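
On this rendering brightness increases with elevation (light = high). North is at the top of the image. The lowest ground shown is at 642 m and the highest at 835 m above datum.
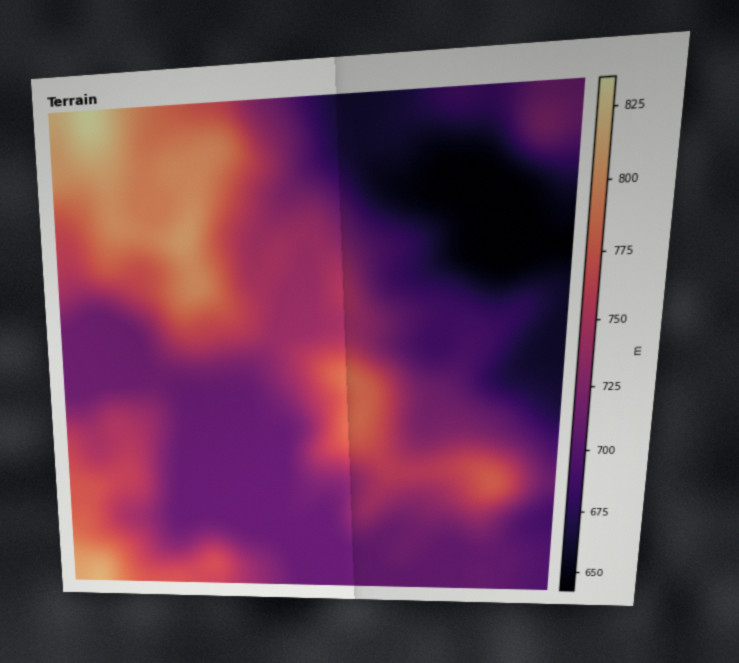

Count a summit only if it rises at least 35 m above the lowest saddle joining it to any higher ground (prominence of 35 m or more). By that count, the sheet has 2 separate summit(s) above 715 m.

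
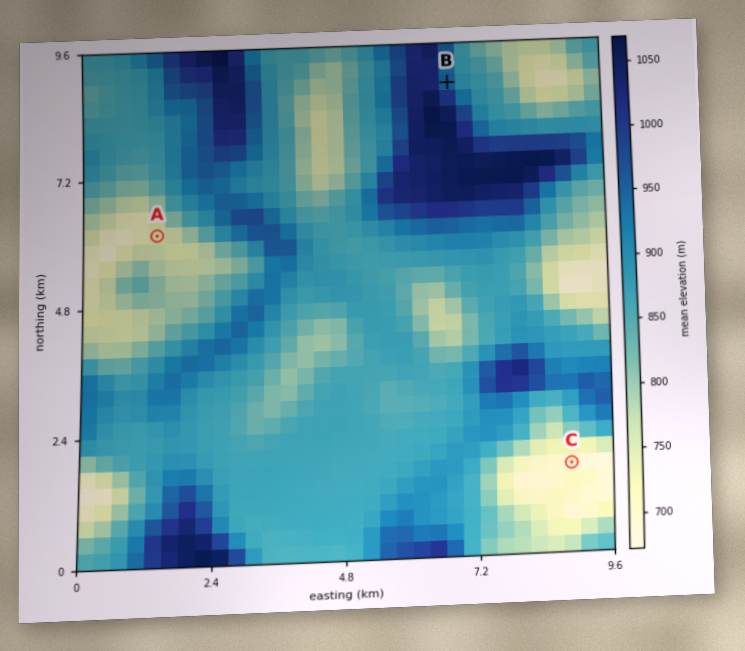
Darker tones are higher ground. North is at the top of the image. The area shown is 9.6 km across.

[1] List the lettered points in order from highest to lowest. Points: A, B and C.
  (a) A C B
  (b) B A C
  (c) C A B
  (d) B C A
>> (b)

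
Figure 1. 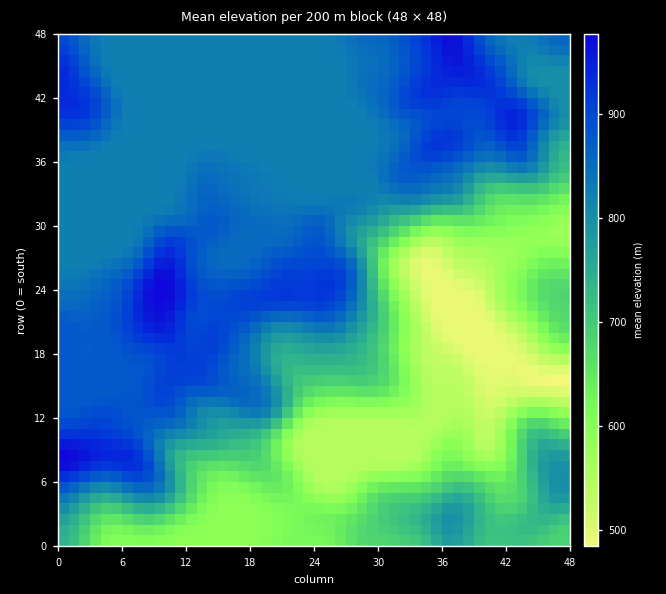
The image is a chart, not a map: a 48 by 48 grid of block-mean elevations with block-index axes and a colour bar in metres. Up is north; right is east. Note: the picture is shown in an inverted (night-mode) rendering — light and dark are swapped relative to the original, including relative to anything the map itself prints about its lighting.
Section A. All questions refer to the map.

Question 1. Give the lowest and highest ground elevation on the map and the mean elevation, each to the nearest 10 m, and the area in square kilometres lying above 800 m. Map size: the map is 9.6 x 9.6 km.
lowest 480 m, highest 980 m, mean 760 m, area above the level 52.3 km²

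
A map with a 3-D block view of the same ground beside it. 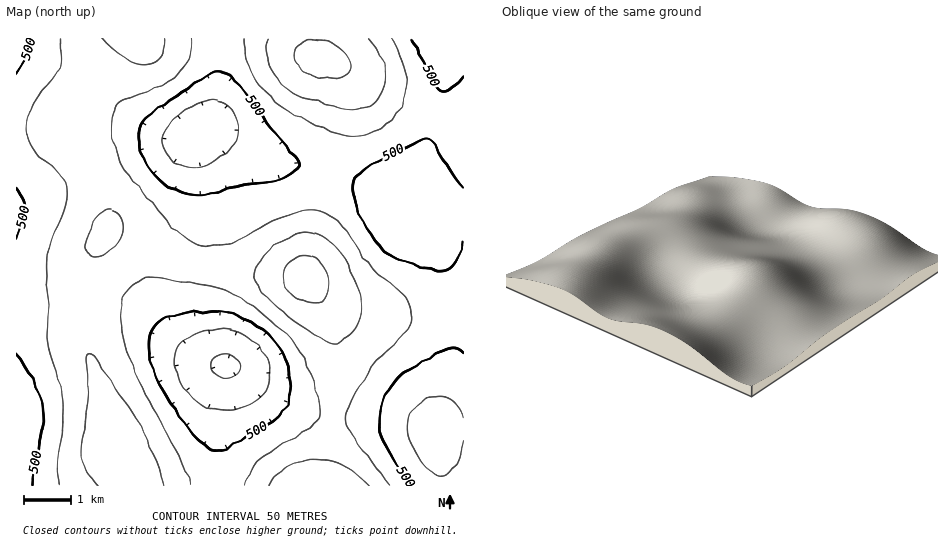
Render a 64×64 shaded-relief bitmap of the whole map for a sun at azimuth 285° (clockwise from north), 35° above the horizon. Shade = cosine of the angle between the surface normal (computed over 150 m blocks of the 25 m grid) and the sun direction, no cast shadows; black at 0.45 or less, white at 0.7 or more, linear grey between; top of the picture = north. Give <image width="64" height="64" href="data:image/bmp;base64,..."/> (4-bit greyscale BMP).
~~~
<image width="64" height="64" href="data:image/bmp;base64,Qk12CAAAAAAAAHYAAAAoAAAAQAAAAEAAAAABAAQAAAAAAAAIAAATCwAAEwsAABAAAAAAAAAAAAAAABEREQAiIiIAMzMzAERERABVVVUAZmZmAHd3dwCIiIgAmZmZAKqqqgC7u7sAzMzMAN3d3QDu7u4A////ALzMy7qqmZmId2VEMzRWeKvMzMy6qYh3ZlVDMzM0VniqzMzMu6qZmIh2ZUQzRFZ4q7zMy7qpiHdmVUMzM0RWearMzMzLuqmYh3ZUQzNEVnmqvMzLuqmYd2ZVQzMzRVeJqszN3My7qpiHZVRDM0VWiZq7u7u6qZiHZlRDMzNFZ4mqzM3dzMuqmHdlRDM0RWeJmru7u7qpmIdmVEMzNEVniarMzd3cy7qYdlVDMzRFZ4iaq7u7uqmYh2ZUQzM0RWeJqszN3d3Muph2VEMzNEVniJqqu7uqqpmHZlRDM0RVZ4mqvM3d3cy6mHZUMzM0RWeImaqru7qqmYdmVEMzRFVniZq7zN3dzLqYdlQzMzRVZ4iZqqu7u6qZh2VUQzNEVWeImrvM3d3Muph2RDMzNFVniJmqq7u7uqmHZVQzM0RVZ4iZq7zN3cy6mGVDMzM0VWd4maqru7u6qYdlRDMzRFVneJmqvMzMy7qXZUMzMzRVZ3iZqru7y7uph2VEMzNEVWd4iaq7zMzLqYdlQzIjNFVneJmqu8zMu6mHZUQzM0RVZniJqrvMzLuph1QzIiM0RWZ4iaq8zMzLqYdlRDMzRFVmd4iaq7zLuph2VDMiIzRFZniJq7zM3Mu6h2VEMzNEVWZ3iJqru7u6mHZUMiIjNEVWd4mrvM3dy7qXZUQzM0RFVmeImqu7u6mHZUMyIiM0RVZniau8zd3LuodlVEM0REVWZ4iaq7u7qYdlQzIiIzNEVWeJqrzN3Muph2VURERERVZneJqru7qph1RDMiIzNERVZ3iavMzMy6mHZlRERERFVWd4mqu7uql2VEMzMzM0RFVmeJq7zMy7qYdmVUREREVVZniaq7u6mHZUMzMzNERERVZ4mqu8y7qYh2ZVVVRERFVmd5qru7qYdlRDMzRERERFVniJq7u7qph2ZVVVVVVEVVZ3mqu7uph2VEM0RERERFVWd4mqu7qph3ZlVVVVVVRVVneaq7u6mHZURERFVVVVVVZ3iaqqqpiHZlVVVVVVVVVWd5qru6qYdlRERVVWZVVVZniJqqqpmHZlVVVVVVVVVVZ3mqu7qph2VERVVmZmZmZmeJmqqqmIdlVEVVVWVVVVZneaq7upmGZURFVmZ3ZmZmd4mqqqqYdlVERFVWZmVVVmd5qru6mHZlVVVWZ3d3d3d4maq7qph2VERERVZmZmZmd4qqu7qZh2VVVWZ3d3d3d4iaq7u6mHZUQzRFVWZmZmd4iqq7upmHZVVVZnd3d3d4iZq7u7qodlQzM0RVZmZnd3iKq7u6qYdlVVVmd3d3d4iJqrvMu6mGVDMzNFVmd3d4iJqru7qph2ZVVWZnd3eIiImqu8y7qYZUMzM0RWZ3eIiJmqu7u6mYdlVVVmd3d3iIiaq7zMuph1QzMzRFZ3eIiJmaq7u7qph2ZVVWZnd3eIiJmrvMy6mHZUMzM0VneIiZmZqru7u6mYdmVVVmZ3d3iImaq7y7updlQzMzRWd4iZmZqqu7u7uph3ZVVVZmd3eIiZqru7u6mGVDMzNFZ4iZmZmqq7u7u6qYdmVVVWZ3d4iImaq7u6qYdlQzNEVniJmZmaqqu7u7uph2ZVVVZnd3iIiJmqq6qph2VDM0RWeImZmZmaqru7u6mHdlVVVmd3iIiIiZqqqqmHZURERFZ4iZmZmZmqu7u7qZh2VVVWZ3eIiIiImZqqmYd2VERFVniJmZmZmZqru7upmHZVVVZneIiIiIiJmZmZiHZVREVWeImZmZmZmaq7uqmHdlVFVmeIiZmIiIiJmZmIdmVURVZ3iJmZmZmZmqqqqYdlVERWZ4iZmZiIiIiZmYh3ZVVVVneImZmZmZmZqqmYh2VURFVniZmZmYiIiIiZiHdmVVVWZ4iJmZmZmZmZmYh2VUREVWeJmqqZmIiIiIiIh3ZVVVZneImZmZmZmZmIh2ZURERFZ4maqqqZiIiIiIiHdmVVVmd4iZmZmZmZiIh2ZUQzM0VniZqqqqmZiIiIiId2ZVVVZneImZmpmZiId2ZVRDMzRFZ4mqqqqpmYiIiIiHdmVVVWZ4iZmaqpmIh3ZVRDMzM0Vniaq7uqqZmIiIiId2ZVVVVneJmqqqqZh3ZlVEMzIzNFZ4mqu7qqmZiIiIh3ZlVEVWZ4maq7qpmHdmVUQzMiM0RXiZq7u6qZmIiIiHdlVEREVniZqru6mYd2ZVRDMyIjNFZ4mqu7qqmYiIiHd2VURERVZ4mqu7qph3ZlVURDMiIzRWeJq7u6qZiIiId3ZVRDM0Vniaq7uqmIdmZVVEQzIiM0Vomqu7uqmYiId3ZlVDMzRFeJqru7qYh3ZmZVVEMiIjNWeJq7u6qZiId3dmVEMyM0Vomqu7upmHd2ZmZVQzIiI0V4mru7qpmId3d2ZUQyIjRWeKq7u6mYh3d3d2VUMiIjRWiau7u6mYh3d2ZlQzIiM0Z4mru7qpiId3d3dlQzIiI1aJq7y7qpiHd3ZlVDMiIjRXiau7uqmIiIiIh3ZUMiIjVnmrzMu6mYh3dmVUMyIiNFeJq7u6qZiIiIiIdlQyIjNWiavMzLqpiHd2ZVQzIiI0Vombu7qpmYiImIh2VDMiNFaJq8zMu6mId3ZlVDMiIjRWiZu7u6qZmZmZiHdlQzM0VomrzMy7qZh3dmVUMyIiNFeJq7u7qqmZmZmIdmVDMzRXibvMzMupmId2ZVQzIiM0Z4mrvLu6qpmZmIh2VEMzRGeJu8zMu6mYh3ZlVDMiM0Vnia"/>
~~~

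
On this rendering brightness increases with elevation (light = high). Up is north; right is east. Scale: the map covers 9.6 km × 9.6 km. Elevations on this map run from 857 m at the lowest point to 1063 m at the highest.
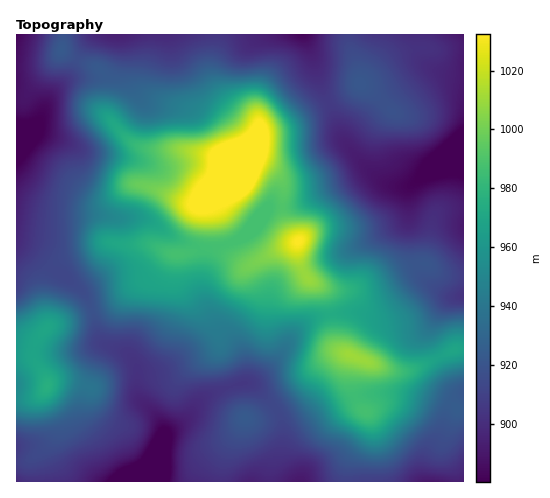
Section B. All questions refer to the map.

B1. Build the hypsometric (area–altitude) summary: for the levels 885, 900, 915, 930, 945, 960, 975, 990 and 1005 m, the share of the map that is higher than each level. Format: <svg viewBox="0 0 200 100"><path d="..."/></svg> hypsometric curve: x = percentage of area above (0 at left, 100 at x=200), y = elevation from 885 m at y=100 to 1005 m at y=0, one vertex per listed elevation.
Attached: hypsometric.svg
<svg viewBox="0 0 200 100"><path d="M193 100l-24-12-47-13-30-13-18-12-17-12-20-13-15-13-10-12"/></svg>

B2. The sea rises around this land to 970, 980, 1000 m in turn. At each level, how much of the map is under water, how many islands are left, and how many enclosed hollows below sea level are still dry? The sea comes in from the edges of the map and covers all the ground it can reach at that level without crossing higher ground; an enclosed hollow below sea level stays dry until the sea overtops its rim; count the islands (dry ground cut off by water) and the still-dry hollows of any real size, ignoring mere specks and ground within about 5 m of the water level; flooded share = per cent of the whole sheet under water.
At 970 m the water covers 78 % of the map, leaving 2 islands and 0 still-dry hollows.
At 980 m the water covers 84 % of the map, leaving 2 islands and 0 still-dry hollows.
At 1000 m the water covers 93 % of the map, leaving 3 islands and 0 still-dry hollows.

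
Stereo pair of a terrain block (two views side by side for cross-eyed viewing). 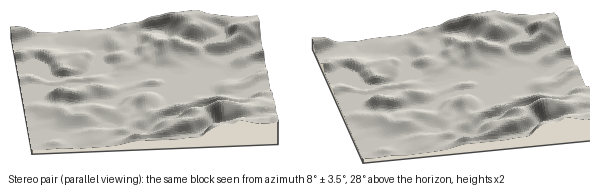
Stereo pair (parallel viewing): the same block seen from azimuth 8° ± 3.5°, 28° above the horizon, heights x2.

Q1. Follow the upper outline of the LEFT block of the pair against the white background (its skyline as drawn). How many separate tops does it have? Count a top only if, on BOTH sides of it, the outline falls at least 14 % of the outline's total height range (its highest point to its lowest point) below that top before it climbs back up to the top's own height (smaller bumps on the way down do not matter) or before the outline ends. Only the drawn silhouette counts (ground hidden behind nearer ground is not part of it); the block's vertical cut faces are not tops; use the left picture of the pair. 1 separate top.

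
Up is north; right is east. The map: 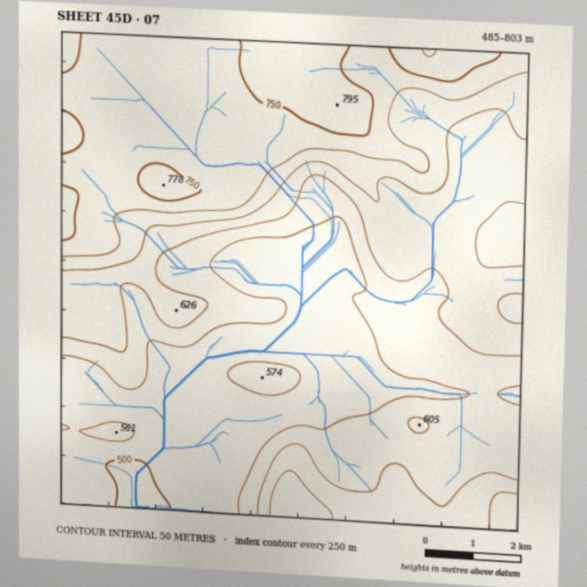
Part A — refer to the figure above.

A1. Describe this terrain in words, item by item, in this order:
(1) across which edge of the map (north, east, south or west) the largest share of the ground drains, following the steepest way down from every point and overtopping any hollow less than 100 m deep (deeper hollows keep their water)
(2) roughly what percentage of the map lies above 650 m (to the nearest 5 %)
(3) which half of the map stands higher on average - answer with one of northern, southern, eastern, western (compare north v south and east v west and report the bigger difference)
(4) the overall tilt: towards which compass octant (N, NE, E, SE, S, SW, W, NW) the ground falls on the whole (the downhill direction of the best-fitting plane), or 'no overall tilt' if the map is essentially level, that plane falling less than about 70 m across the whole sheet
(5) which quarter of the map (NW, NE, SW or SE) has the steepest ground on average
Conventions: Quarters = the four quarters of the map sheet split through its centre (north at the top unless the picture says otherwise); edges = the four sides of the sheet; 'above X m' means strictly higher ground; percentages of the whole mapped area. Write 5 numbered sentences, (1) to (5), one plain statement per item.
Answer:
(1) Drainage is mainly to the south: more ground falls towards that edge than towards any other.
(2) Roughly 35 % of the ground is higher than 650 m.
(3) The northern half stands higher on average than the southern half.
(4) On the whole the ground falls towards the south.
(5) Slopes are steepest in the north-east quarter.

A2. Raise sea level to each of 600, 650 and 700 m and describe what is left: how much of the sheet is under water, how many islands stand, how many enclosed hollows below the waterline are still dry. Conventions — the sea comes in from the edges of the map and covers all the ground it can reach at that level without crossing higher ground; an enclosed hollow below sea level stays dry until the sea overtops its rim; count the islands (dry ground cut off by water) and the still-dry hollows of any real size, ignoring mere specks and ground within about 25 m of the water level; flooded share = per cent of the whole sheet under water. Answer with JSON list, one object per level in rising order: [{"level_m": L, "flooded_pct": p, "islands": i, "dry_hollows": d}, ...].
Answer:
[{"level_m": 600, "flooded_pct": 46, "islands": 0, "dry_hollows": 0}, {"level_m": 650, "flooded_pct": 66, "islands": 0, "dry_hollows": 0}, {"level_m": 700, "flooded_pct": 74, "islands": 0, "dry_hollows": 0}]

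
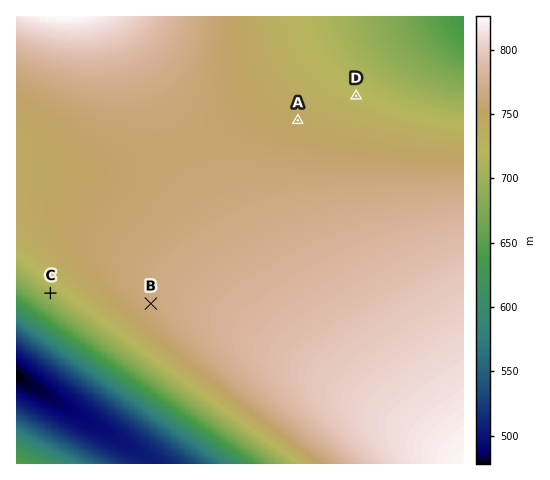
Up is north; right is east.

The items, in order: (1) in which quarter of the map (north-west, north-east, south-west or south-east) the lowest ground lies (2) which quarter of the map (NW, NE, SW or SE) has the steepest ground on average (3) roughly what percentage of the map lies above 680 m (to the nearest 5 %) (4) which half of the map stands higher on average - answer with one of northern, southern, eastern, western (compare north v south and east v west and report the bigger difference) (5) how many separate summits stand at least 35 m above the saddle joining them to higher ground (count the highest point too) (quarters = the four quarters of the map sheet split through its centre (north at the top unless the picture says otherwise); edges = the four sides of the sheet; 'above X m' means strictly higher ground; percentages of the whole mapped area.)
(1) Look to the south-west quarter for the lowest ground.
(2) Slopes are steepest in the south-west quarter.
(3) Ground above 680 m makes up about 85 % of the sheet.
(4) The eastern half stands higher on average than the western half.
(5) Counting only tops that stand 35 m proud, the map has 3 summits.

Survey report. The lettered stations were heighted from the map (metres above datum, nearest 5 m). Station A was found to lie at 745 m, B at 765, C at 705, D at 725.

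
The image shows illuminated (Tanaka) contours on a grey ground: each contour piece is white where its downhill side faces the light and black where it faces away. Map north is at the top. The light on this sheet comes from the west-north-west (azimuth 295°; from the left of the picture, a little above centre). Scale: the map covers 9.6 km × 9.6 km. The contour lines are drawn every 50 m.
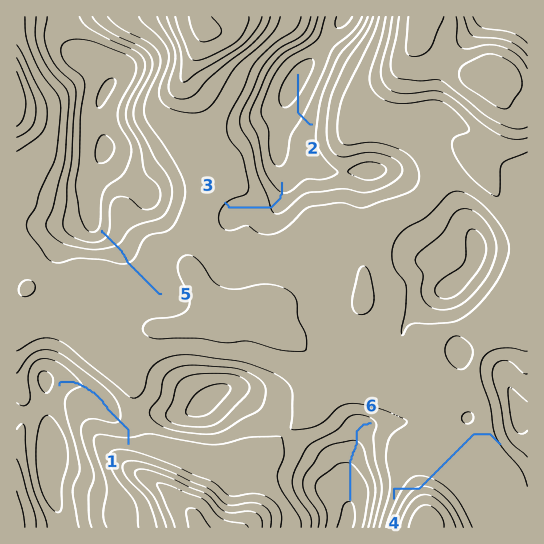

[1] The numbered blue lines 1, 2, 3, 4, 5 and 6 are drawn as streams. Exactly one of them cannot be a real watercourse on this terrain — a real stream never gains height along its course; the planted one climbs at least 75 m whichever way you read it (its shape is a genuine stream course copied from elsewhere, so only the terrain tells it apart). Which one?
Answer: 4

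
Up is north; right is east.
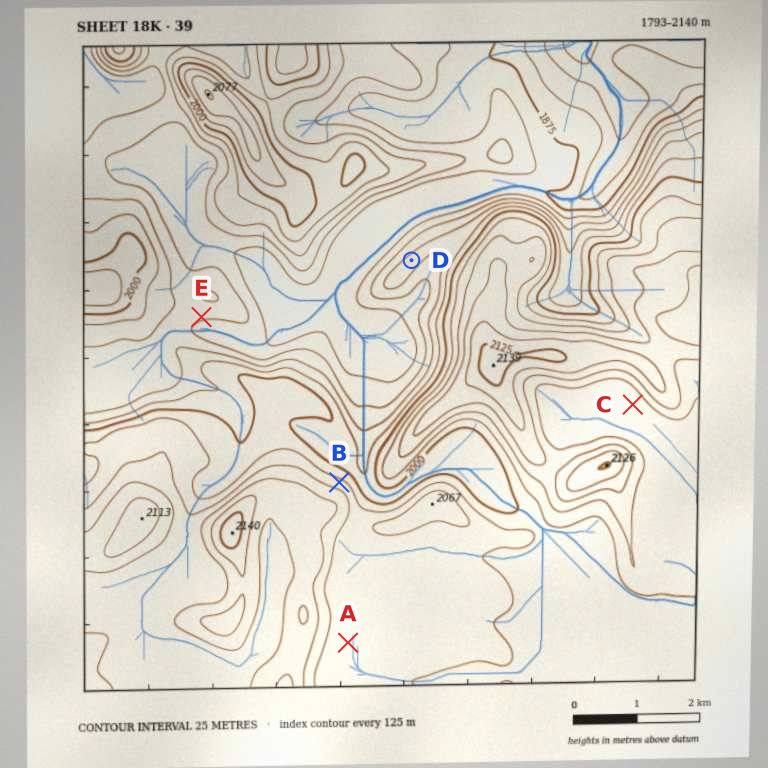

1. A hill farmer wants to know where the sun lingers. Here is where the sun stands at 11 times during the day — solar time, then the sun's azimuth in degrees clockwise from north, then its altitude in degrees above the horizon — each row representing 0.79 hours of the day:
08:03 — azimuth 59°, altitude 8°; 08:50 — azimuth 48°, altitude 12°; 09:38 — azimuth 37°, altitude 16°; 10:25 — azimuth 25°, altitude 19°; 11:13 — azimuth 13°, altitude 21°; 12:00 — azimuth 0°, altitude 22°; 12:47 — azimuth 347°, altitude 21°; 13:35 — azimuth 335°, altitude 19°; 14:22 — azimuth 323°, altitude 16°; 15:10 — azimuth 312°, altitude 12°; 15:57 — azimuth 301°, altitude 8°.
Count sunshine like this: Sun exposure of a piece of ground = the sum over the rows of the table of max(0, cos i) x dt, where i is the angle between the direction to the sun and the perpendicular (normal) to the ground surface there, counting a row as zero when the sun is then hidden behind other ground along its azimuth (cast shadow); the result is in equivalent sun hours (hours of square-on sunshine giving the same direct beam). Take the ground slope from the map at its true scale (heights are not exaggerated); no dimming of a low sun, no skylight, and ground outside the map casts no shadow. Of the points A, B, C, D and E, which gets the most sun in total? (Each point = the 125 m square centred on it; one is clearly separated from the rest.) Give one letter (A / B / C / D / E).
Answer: B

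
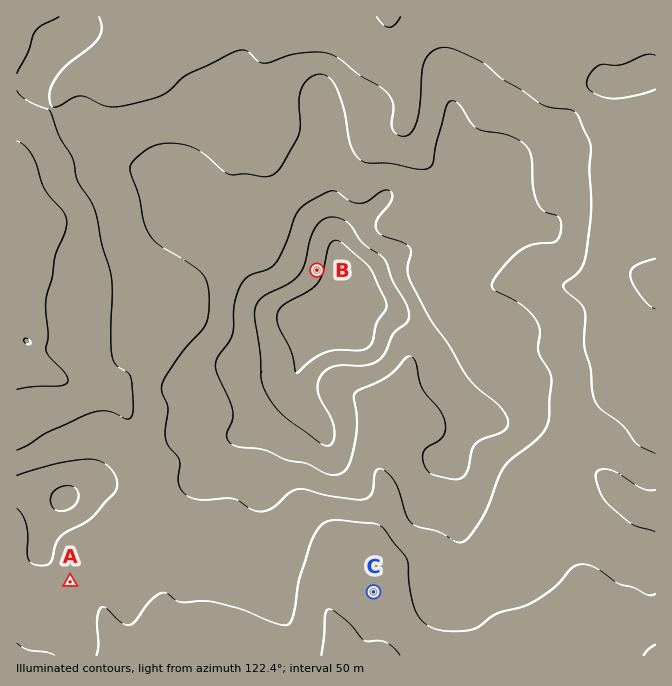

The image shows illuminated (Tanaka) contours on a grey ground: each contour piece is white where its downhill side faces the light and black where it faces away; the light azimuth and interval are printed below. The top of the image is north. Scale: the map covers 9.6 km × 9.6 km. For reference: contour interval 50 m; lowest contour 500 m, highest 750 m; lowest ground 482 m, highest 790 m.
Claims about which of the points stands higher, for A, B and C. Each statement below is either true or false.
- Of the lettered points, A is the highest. false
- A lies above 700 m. false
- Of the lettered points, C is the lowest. true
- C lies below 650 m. true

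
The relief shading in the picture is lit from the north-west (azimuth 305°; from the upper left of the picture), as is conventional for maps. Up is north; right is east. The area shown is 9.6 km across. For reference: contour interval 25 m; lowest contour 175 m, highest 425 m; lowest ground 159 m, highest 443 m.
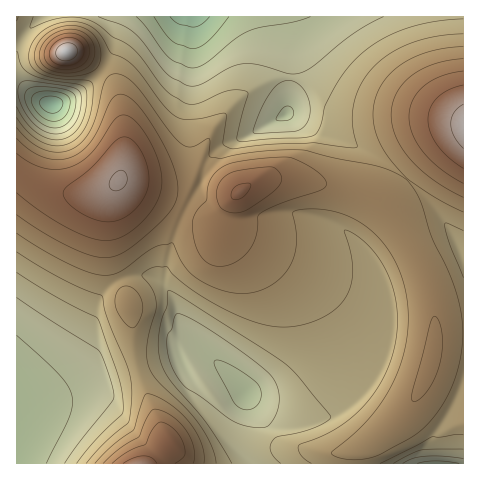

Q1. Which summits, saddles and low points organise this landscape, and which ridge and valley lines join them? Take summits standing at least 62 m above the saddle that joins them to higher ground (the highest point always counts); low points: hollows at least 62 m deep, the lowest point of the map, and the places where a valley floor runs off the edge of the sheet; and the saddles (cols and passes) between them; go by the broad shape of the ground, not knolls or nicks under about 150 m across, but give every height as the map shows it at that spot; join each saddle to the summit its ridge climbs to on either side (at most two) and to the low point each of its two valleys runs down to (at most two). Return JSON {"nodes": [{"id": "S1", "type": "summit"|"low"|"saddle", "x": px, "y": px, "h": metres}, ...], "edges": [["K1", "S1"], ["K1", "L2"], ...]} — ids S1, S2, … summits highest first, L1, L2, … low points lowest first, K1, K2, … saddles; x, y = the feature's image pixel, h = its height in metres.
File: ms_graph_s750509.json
{"nodes": [
{"id": "S1", "type": "summit", "x": 67, "y": 52, "h": 443},
{"id": "S2", "type": "summit", "x": 463, "y": 126, "h": 436},
{"id": "S3", "type": "summit", "x": 119, "y": 181, "h": 427},
{"id": "S4", "type": "summit", "x": 140, "y": 463, "h": 416},
{"id": "L1", "type": "low", "x": 52, "y": 104, "h": 159},
{"id": "L2", "type": "low", "x": 193, "y": 17, "h": 164},
{"id": "L3", "type": "low", "x": 17, "y": 462, "h": 202},
{"id": "L4", "type": "low", "x": 437, "y": 463, "h": 210},
{"id": "L5", "type": "low", "x": 245, "y": 393, "h": 214},
{"id": "K1", "type": "saddle", "x": 406, "y": 178, "h": 325},
{"id": "K2", "type": "saddle", "x": 103, "y": 71, "h": 317},
{"id": "K3", "type": "saddle", "x": 351, "y": 463, "h": 317},
{"id": "K4", "type": "saddle", "x": 137, "y": 368, "h": 310}],
"edges": [["K1", "S2"], ["K1", "S3"], ["K1", "L2"], ["K2", "S1"], ["K2", "S3"], ["K2", "L1"], ["K2", "L2"], ["K3", "S3"], ["K3", "L5"], ["K3", "L4"], ["K4", "S4"], ["K4", "L3"], ["K4", "L5"]]}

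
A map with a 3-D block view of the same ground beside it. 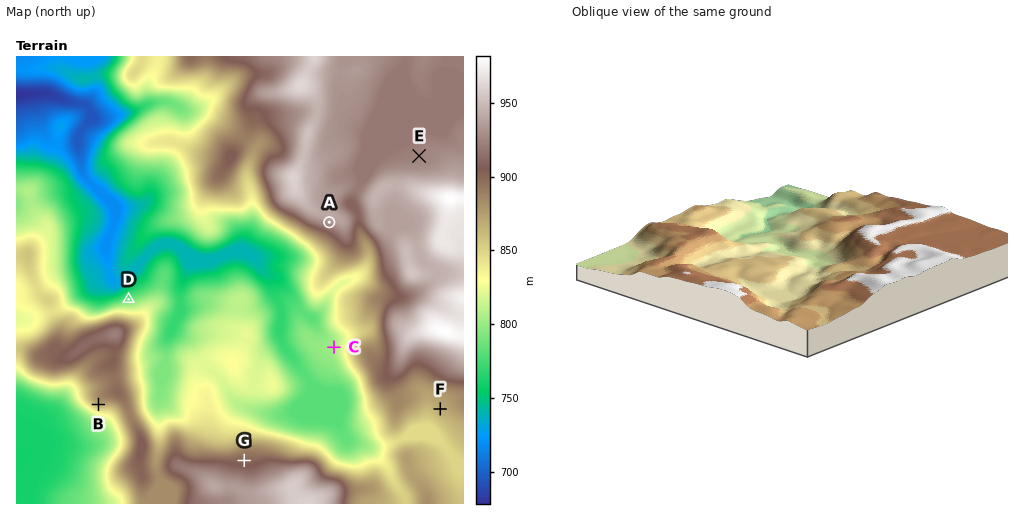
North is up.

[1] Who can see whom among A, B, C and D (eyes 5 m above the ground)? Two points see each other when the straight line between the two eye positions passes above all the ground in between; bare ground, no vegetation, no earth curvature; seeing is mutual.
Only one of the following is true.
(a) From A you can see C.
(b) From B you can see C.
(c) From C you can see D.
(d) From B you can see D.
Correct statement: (a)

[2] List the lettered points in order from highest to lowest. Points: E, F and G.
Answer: E G F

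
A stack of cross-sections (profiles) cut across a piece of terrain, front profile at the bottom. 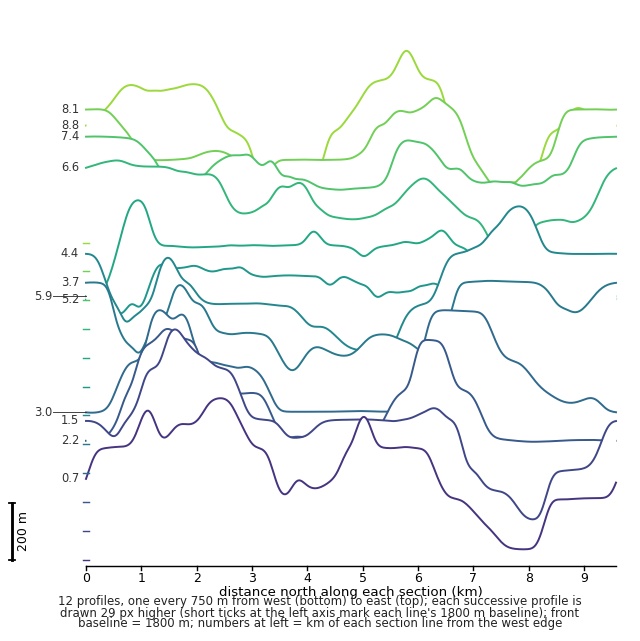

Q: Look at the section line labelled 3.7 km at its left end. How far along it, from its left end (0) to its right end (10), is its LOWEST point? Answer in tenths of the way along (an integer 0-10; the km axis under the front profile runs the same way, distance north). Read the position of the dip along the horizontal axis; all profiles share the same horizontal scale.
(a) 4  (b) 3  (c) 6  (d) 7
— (a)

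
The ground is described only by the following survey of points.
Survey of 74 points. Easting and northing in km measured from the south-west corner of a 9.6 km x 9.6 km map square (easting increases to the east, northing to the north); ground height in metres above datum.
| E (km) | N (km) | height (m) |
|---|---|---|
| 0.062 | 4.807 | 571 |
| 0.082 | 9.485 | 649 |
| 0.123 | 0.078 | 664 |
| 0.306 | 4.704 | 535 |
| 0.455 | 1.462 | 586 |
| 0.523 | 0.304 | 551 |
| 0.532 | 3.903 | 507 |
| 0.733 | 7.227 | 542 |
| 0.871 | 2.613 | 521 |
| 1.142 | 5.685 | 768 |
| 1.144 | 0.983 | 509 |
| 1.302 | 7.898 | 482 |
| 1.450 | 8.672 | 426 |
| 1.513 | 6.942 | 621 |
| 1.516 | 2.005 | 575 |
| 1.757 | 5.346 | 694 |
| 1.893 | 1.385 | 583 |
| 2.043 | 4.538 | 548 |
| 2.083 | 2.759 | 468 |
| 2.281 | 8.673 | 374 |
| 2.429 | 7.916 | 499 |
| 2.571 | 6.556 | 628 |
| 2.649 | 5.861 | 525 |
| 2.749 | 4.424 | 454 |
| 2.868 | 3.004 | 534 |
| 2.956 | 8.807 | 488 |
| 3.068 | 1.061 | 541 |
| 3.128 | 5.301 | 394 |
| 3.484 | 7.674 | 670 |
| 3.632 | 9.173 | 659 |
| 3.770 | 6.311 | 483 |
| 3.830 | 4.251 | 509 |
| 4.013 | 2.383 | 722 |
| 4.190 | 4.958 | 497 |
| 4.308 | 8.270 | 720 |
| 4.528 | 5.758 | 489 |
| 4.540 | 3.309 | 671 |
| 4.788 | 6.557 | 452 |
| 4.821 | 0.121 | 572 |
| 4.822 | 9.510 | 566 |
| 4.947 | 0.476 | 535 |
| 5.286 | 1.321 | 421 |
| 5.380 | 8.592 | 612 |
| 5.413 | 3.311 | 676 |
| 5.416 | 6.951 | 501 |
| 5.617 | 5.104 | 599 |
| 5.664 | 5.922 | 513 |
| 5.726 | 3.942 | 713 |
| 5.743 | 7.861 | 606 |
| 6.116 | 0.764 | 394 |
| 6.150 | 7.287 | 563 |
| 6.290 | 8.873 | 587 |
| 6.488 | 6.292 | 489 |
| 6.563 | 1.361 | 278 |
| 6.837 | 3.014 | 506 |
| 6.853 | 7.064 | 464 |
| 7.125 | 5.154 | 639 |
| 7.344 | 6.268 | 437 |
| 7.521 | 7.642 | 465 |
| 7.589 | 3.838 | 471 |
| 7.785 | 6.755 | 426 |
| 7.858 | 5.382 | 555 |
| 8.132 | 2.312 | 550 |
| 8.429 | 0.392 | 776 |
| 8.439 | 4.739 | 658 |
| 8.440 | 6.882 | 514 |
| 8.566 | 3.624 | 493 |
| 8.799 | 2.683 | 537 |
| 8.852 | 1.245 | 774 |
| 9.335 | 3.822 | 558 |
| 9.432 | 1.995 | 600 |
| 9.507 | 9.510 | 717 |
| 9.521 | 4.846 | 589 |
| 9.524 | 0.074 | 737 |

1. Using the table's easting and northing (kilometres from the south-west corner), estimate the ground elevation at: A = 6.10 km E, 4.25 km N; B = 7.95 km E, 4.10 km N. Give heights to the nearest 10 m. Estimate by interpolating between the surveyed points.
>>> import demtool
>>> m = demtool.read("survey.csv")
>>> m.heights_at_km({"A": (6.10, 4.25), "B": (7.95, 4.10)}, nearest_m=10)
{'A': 740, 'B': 530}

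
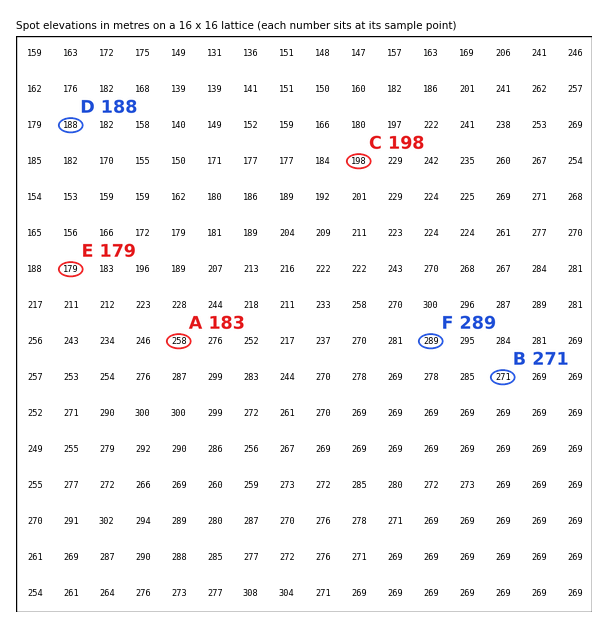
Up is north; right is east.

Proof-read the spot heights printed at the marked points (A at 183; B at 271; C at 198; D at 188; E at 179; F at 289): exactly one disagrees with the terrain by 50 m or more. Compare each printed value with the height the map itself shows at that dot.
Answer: A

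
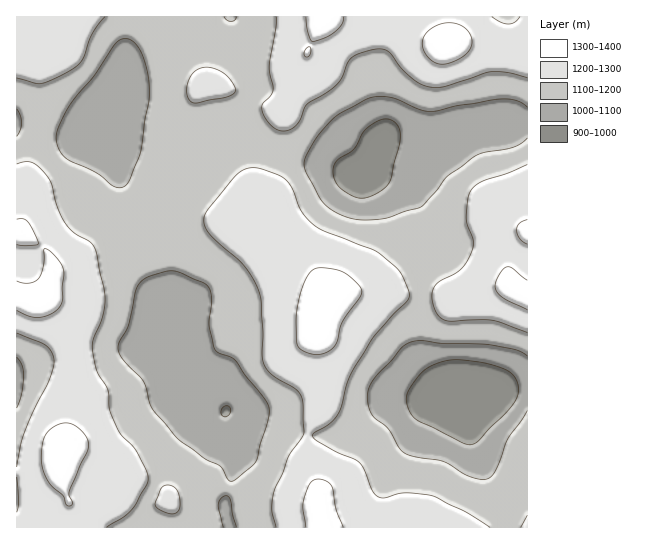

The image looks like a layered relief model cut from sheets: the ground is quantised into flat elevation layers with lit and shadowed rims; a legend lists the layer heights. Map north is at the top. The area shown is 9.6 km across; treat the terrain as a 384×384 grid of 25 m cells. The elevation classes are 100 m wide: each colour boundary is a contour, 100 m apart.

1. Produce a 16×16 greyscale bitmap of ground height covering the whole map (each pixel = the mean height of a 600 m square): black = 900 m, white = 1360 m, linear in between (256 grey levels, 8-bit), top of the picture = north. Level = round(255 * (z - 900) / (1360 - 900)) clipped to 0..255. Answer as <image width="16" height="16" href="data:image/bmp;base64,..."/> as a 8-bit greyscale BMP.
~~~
<image width="16" height="16" href="data:image/bmp;base64,Qk02BQAAAAAAADYEAAAoAAAAEAAAABAAAAABAAgAAAAAAAABAAATCwAAEwsAAAABAAAAAAAAAAAAAAEBAQACAgIAAwMDAAQEBAAFBQUABgYGAAcHBwAICAgACQkJAAoKCgALCwsADAwMAA0NDQAODg4ADw8PABAQEAAREREAEhISABMTEwAUFBQAFRUVABYWFgAXFxcAGBgYABkZGQAaGhoAGxsbABwcHAAdHR0AHh4eAB8fHwAgICAAISEhACIiIgAjIyMAJCQkACUlJQAmJiYAJycnACgoKAApKSkAKioqACsrKwAsLCwALS0tAC4uLgAvLy8AMDAwADExMQAyMjIAMzMzADQ0NAA1NTUANjY2ADc3NwA4ODgAOTk5ADo6OgA7OzsAPDw8AD09PQA+Pj4APz8/AEBAQABBQUEAQkJCAENDQwBEREQARUVFAEZGRgBHR0cASEhIAElJSQBKSkoAS0tLAExMTABNTU0ATk5OAE9PTwBQUFAAUVFRAFJSUgBTU1MAVFRUAFVVVQBWVlYAV1dXAFhYWABZWVkAWlpaAFtbWwBcXFwAXV1dAF5eXgBfX18AYGBgAGFhYQBiYmIAY2NjAGRkZABlZWUAZmZmAGdnZwBoaGgAaWlpAGpqagBra2sAbGxsAG1tbQBubm4Ab29vAHBwcABxcXEAcnJyAHNzcwB0dHQAdXV1AHZ2dgB3d3cAeHh4AHl5eQB6enoAe3t7AHx8fAB9fX0Afn5+AH9/fwCAgIAAgYGBAIKCggCDg4MAhISEAIWFhQCGhoYAh4eHAIiIiACJiYkAioqKAIuLiwCMjIwAjY2NAI6OjgCPj48AkJCQAJGRkQCSkpIAk5OTAJSUlACVlZUAlpaWAJeXlwCYmJgAmZmZAJqamgCbm5sAnJycAJ2dnQCenp4An5+fAKCgoAChoaEAoqKiAKOjowCkpKQApaWlAKampgCnp6cAqKioAKmpqQCqqqoAq6urAKysrACtra0Arq6uAK+vrwCwsLAAsbGxALKysgCzs7MAtLS0ALW1tQC2trYAt7e3ALi4uAC5ubkAurq6ALu7uwC8vLwAvb29AL6+vgC/v78AwMDAAMHBwQDCwsIAw8PDAMTExADFxcUAxsbGAMfHxwDIyMgAycnJAMrKygDLy8sAzMzMAM3NzQDOzs4Az8/PANDQ0ADR0dEA0tLSANPT0wDU1NQA1dXVANbW1gDX19cA2NjYANnZ2QDa2toA29vbANzc3ADd3d0A3t7eAN/f3wDg4OAA4eHhAOLi4gDj4+MA5OTkAOXl5QDm5uYA5+fnAOjo6ADp6ekA6urqAOvr6wDs7OwA7e3tAO7u7gDv7+8A8PDwAPHx8QDy8vIA8/PzAPT09AD19fUA9vb2APf39wD4+PgA+fn5APr6+gD7+/sA/Pz8AP39/QD+/v4A////AMDZx6eik3GLwubIs7mzmpXE48uyo49xgbbYvJmQhnKLxPHOqo9tWGqdrZmAY09HfabQvJFuUT1akLCOYzcfG0+Hs6yCYlRQdqbBml81FAwxkbGfa2NecJnO3byEX1RXadLNrHNbW3+fz/DVrI+ipbfj27J+X2Z9pcvt4caircfi29Cpj3l/msbT0MCli5a22NitmYmCl77Uwp1+eHuPtdfEmYF4ko+pxqxoOEBhgK7EnndjaIKJlJqMVTEtVVx5jnxnTVyHoJGWo3hMM1JRVVmTg1JKhKalo7GmgW+Hi3x5vrR9WoSdmZbDzqSawNe7sNDRoX2Ji3qEwODLuM7nyLM="/>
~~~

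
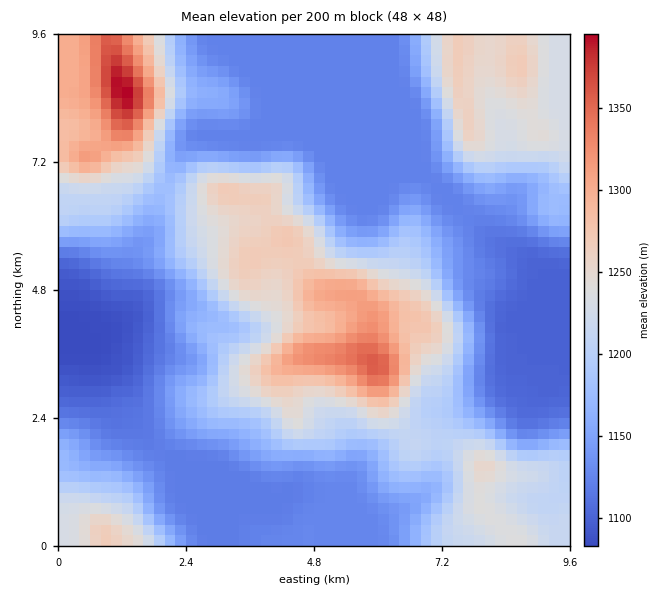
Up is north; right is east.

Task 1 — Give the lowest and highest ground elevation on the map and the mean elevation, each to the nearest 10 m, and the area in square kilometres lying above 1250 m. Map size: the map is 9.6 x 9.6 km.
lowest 1080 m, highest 1400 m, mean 1180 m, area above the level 17.3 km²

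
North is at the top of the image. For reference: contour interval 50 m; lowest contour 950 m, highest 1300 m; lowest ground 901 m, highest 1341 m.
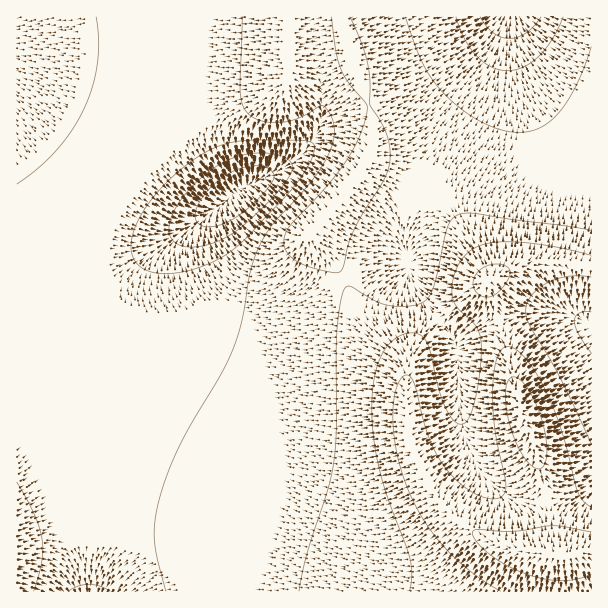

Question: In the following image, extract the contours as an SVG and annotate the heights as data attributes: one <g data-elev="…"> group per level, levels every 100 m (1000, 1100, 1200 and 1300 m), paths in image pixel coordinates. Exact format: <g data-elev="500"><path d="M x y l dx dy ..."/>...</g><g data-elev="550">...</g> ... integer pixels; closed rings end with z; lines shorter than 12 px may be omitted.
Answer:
<g data-elev="1000"><path d="M185 247l-9-4-5-5-2-7 1-10 5-12 8-12 23-23 21-13 22-7 14-1 13 1 9 4 6 4 1 8-8 15-16 18-26 24-14 9-15 7-15 4z"/><path d="M541 17l-7 9-9 7-7 4-9 1-9-1-8-5-12-15"/></g><g data-elev="1100"><path d="M34 591l8-30 0-22-8-24-17-33"/><path d="M591 47l-16 40-9 17-11 13-10 8-11 5-12 2-13 0-17-5-18-9-17-13-16-15-11-13-8-15-17-45"/><path d="M242 17l-2 73 2 12 4 9 6 6 7 3 20 3 18-4 23-13 3-1 4 5 5 9 2 9 0 9-5 16-10 18-15 20-31 33-13 21-9 24-9 51-9 30-12 25-37 62-17 37-10 33-3 26 3 22 9 36"/></g><g data-elev="1200"><path d="M591 444l-31-66-31-54-3-13 1-8 4-7 8-8 9-5 21-7 22 1"/><path d="M591 255l-48-10-40-3-14 1-10 3-9 5-8 8-5 8-4 11-1 10 1 9 4 11 15 13 5 7 3 9 1 11-1 24-4 26-6 18-6 8-5 0-4-3-9-13-8-21-9-39-7-12-9-3-12 2-11 8-8 11-6 15-3 20-1 22 1 24 4 26 7 24 26 73 2 15-2 18"/></g><g data-elev="1300"><path d="M591 532l-37-6-41 5-36-2-3 1-2 3 6 10 13 12 16 11 20 8 18 5 16 2 15-2 15-5"/><path d="M536 468l6 0 4-9 1-15-4-19-6-20-9-16-9-10-7-2-5 5-1 10 0 15 3 16 12 29 7 11z"/></g>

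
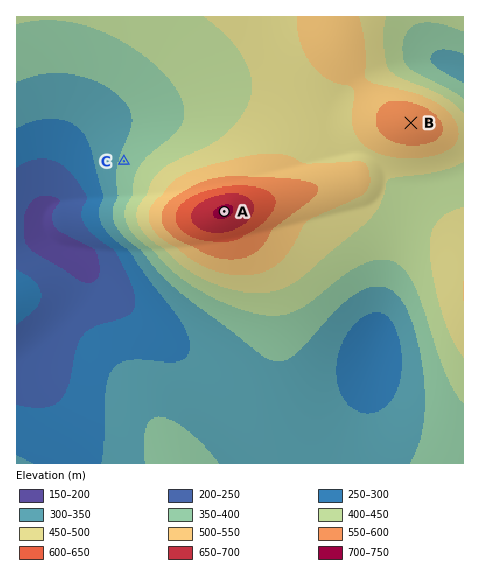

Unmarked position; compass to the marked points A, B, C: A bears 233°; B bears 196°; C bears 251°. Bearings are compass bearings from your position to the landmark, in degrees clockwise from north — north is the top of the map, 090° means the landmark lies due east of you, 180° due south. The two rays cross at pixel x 430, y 56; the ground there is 350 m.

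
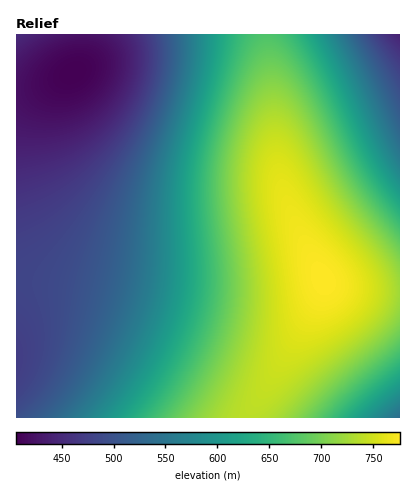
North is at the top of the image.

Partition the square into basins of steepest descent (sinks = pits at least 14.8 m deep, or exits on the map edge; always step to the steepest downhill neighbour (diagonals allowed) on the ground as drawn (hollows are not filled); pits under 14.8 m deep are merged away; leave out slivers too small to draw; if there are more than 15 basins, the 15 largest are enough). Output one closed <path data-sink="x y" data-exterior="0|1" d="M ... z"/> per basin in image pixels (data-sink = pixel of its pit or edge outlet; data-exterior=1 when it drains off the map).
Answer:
<path data-sink="74 72" data-exterior="0" d="M266 34l-250 0 0 384 233 0 4-12 59-94 12-26-2-10-30-62-11-32-5-32z"/><path data-sink="400 34" data-exterior="1" d="M400 34l-133 0 9 116 5 32 11 32 31 66 11 6 26 4 40 0z"/><path data-sink="400 418" data-exterior="1" d="M324 281l-7 21-64 104-3 12 150 0 0-126-50-3-16-3z"/>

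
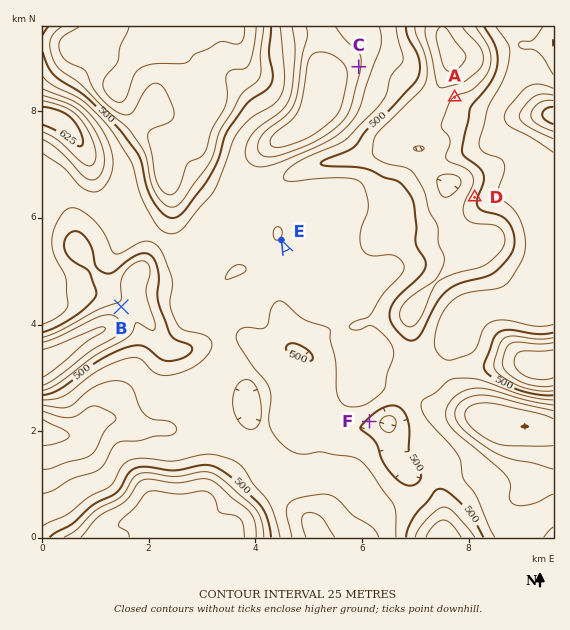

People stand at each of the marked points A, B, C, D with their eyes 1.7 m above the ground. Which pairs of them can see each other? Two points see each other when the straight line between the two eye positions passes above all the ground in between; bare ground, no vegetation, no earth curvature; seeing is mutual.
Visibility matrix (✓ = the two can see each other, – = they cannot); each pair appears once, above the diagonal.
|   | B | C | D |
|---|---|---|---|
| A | – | ✓ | – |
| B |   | – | – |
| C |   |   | ✓ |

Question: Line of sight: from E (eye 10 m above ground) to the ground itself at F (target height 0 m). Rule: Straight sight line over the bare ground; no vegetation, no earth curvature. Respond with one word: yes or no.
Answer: no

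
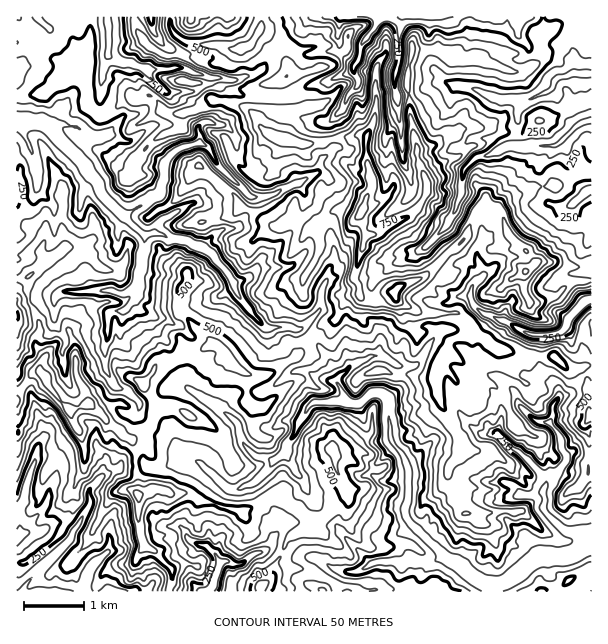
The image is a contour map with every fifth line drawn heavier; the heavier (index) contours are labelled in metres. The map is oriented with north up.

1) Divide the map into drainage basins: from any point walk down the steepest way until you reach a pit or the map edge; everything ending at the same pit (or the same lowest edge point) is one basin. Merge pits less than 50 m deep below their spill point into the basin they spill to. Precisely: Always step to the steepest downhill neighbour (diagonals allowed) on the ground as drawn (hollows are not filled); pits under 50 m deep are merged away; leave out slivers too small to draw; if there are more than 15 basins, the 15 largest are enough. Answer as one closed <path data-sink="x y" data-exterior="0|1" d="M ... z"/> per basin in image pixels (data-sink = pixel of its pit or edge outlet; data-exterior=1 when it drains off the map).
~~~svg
<path data-sink="591 545" data-exterior="1" d="M395 294l-6 0-12 8-9-1-9-6-9 1-8 10-7 14-12 4-16 14-11 20-27 16-15 2-12-4-16-15-3-7-7-6-18 6-13-2-9 8-18 6-7 13-7 8 0 4 13 23-6 15-8 8-13 7 6 9 2 45 3 0 12-6 12 2 8 4 15-1 10 7 12 2 32 10 15-7 6-6 18-6 12 13 3 0 16 16 2 6-2 2-13 2-13 10-14 33 16-7 23 3 21 11 5 5-1 5 255 0 1-226-25 2-13-12-33 0-14-6-6 0-16-13-11-5-5-11-8-7-39-1-24-12z"/><path data-sink="17 122" data-exterior="1" d="M65 16l-49 1 0 13 16 7 6-1 4 14 20 15 5 12-2 5-8 3-13 11-11-2-17 4 0 180 12 0 0 21 12 25 0 8-4 6 0 6 8 13-4 14 6 7 3 9 20 23 20-7 34 33 9 3 11-6 8-8 6-15-13-23 0-4 7-8 7-13 18-6 9-8 13 2 18-6 7 6 3 7 16 15 12 4 15-2 27-16 11-20 16-14 12-4 7-14 8-10 10-2 0-7-6-9 12-39-4-18-2-5 12-27 0-10-6-27 1-15-28 1-22 6-18 0-32-11-19-24-9-5-20-4-6 0-18 10-12 4-13 0-6-4-9-12-8-2-6 2-12 0-22 17-9 0-10-11-2-30 4-12-2-5-14-13-4-18z"/><path data-sink="437 17" data-exterior="1" d="M543 16l-280 0-3 13 19 7 9 11 0 28-6 6 2 30-10 6-4 15 6 6 23 6 18 0 22-6 27-2 0 16 6 27 0 10-12 27 6 20 12-2 30-17 13-13 6-12 0-10-9-21-2-18-6-24-2-47 4-22 26-1 20 9 16-2 32 14 16 2 14-10 0-27 8-11z"/><path data-sink="591 120" data-exterior="1" d="M591 102l-22 6-20 12-12 1-16 13-20-2-10-5-27 1-11 8-7-2-12 11-15 5-3 5 11 27 0 10-6 12-13 13-30 17-10 1-2 2-12 39 6 11 0 9 8 5 9 1 12-8 6 0 6-8 22-9 43-40 9-22 11-11 11 4 7-9 20-6 6-5 28-2 18-11 15-1z"/><path data-sink="585 302" data-exterior="0" d="M486 204l-11 11-9 22-43 40-22 9-5 5 1 9 25 13 36 0 11 8 5 11 11 5 16 13 6 0 14 6 33 0 13 12 24-2 1-85-19 1-18 14-9 2-7 4-8 0-7-9 0-20 11-10-7-11-18-16-8-23-5-5z"/><path data-sink="39 591" data-exterior="1" d="M89 403l-19 8 3 11 7 12 5 16-1 21-14 23 3 12-1 9-11 18-13 13-22 16-10 2 0 27 152 1 4-10 0-13-19-19-7-3-6-10-6-93-11-8-7-9-5-1z"/><path data-sink="585 74" data-exterior="0" d="M591 16l-46 0-1 8-8 11 0 27-14 10-16-2-32-14-16 2-20-9-25 0-5 23 0 18 8 60 15-4 15-12 7 2 11-8 27-1 10 5 20 2 16-13 12-1 20-12 22-6z"/><path data-sink="108 24" data-exterior="0" d="M134 16l-68 1 8 27 14 13 2 5-4 12 2 30 10 11 9 0 22-17 12 0 6-2 8 2 7 10 8 6 13 0 12-4 18-10 6 0 20 4 9 5 8 8 3 8 8 8 3-1 4-15 10-6-2-30 6-6 0-28-9-11-19-6-8 14-12 5-46-6-8 11-18 2-18-8-6-7-6-9z"/><path data-sink="207 591" data-exterior="1" d="M159 488l-6 0-15 7 1 32 5 18 9 5 19 19-2 23 90 0 0-5 11-9 15-36 13-10 13-2 2-2-2-6-16-16-3 0-12-13-9 1-30 18-32-10-12-2-10-7-15 1z"/><path data-sink="17 539" data-exterior="1" d="M39 372l-4 1-15 17 2 12-6 9 1 153 6 0 7-5 31-26 11-18 1-9-3-12 15-29-1-22-11-21-1-8-4-6-19-21-3-9z"/><path data-sink="588 191" data-exterior="0" d="M591 174l-15 1-18 11-28 2-6 5-20 6-6 8 4 6 8 23 18 16 8 12 19-4 14-10 19-22 4-7z"/><path data-sink="191 17" data-exterior="1" d="M261 16l-90 0-1 11 6 9 13 7 27 1 14 5 10 0 11-5 7-9 4-11z"/><path data-sink="17 66" data-exterior="1" d="M18 31l-2 1 0 64 7 1 10-3 11 2 23-16-1-9-6-9-18-12-4-14-6 1z"/><path data-sink="17 315" data-exterior="1" d="M27 277l-11 2 1 112 3 0 8-11 12-9 0-5 4-7-8-15 0-6 4-6 0-8-12-25z"/><path data-sink="150 17" data-exterior="1" d="M170 16l-35 0 3 16 12 16 14 7 6 1 16-2 7-10-8-2-10-7-5-8z"/>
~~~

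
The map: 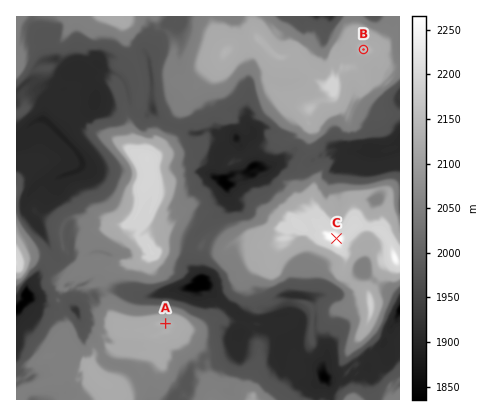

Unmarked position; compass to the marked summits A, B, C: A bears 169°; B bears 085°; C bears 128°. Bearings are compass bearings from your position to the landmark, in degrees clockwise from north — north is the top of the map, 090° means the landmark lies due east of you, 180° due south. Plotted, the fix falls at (117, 70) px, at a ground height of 1975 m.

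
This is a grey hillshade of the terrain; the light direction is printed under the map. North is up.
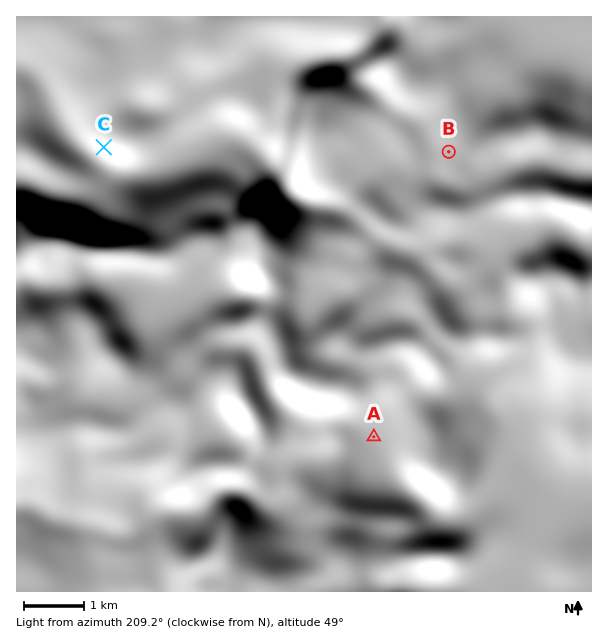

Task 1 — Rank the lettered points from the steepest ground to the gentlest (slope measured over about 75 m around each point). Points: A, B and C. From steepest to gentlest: C B A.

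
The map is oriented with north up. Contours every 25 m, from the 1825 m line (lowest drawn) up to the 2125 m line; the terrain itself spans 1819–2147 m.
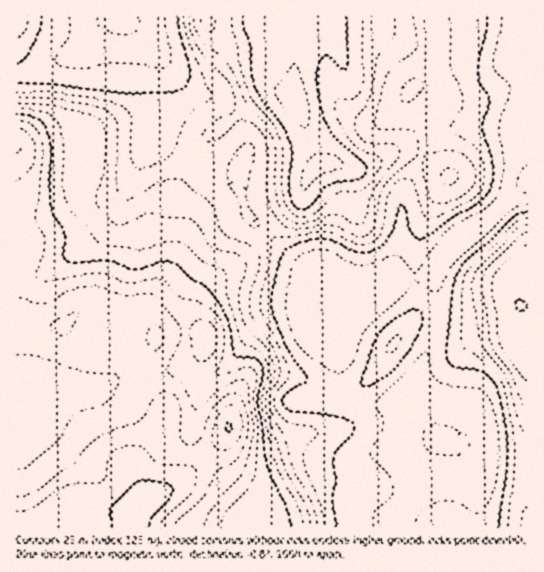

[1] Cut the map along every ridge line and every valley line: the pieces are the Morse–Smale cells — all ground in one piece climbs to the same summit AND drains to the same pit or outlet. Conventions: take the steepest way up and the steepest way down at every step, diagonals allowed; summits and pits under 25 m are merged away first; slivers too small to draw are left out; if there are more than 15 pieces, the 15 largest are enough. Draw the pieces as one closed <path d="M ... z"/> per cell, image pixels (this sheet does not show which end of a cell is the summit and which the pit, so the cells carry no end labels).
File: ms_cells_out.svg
<path d="M198 161l-3 1-20 32-8 17-2 15 4 17 0 18-2 10-19 35-1 13-12-6-48-2-9 2-16 14-12 0-34-9 1 210 240-1 0-13-4-1 2-3-4-7-23-21-31-35-4-8-1-6 9-44 32-30 18-24 16-14 26-8 14 2 10 5 5-7 19-13 0-3-10-19-9-9-13-1-8-4-53-47-9-31-1-15-3 1-16-3z"/><path d="M527 16l-320 0 2 4 12 1 68 0 3 4 4 18-3 32 2 22-17-6-13 4-52 37-10 11-8 18 31 10 11 1 2-3 0 17 9 31 53 47 8 4 13 1 9 9 11 21 19-3 14-8 12-11 8-14 5-18 3-50 17-38 7-11 11-11 11-6 11-2-9 0-10-6-26-24-4-7 8-6 38-15 10-2 22 1 16-5 23-20z"/><path d="M110 47l-16 0-17 10-19 3-21 11-21 4 1 202 14 0 15-5 43-28 16-14 10-13 21-48 17-32-5-59 4-21 4-7-27 1z"/><path d="M527 305l-8 0-12 6-40 6-29-2-5 22-22 57 0 9 22 31 6 5 18 5 10 10 9 25 3 49 49-1z"/><path d="M407 403l-16 0-9 2-31-1-3 14-6 9-17 5-26 3-30 10-22-1-9-4-11-9-8 19 0 12 8 15 26 25 4 9 4 2 21 2 33-14 18-4 61 26 15-24 30-58 0-3-6-4-18-25z"/><path d="M206 16l-50 1 0 33-4 7-4 21 5 59 40 23 3-1 7-16 10-11 52-37 13-4 17 6-2-22 3-32-4-18-3-4-68 0-12-1z"/><path d="M302 313l-21 3-22 11-26 32-30 27-4 11-7 36 1 6 4 8 31 35 23 21 4 7-1 3 3 0 0-4-4-7-26-25-7-11-1-16 8-19 2 0 5 6 13 7 22 1 36-12 32-4 8-6 6-13-2-7-16-4 3-4 3-21-3-23-17-20-3-10z"/><path d="M154 137l-18 32-21 48-10 13-16 14-43 28-8 4-22 2 0 39 2 2 32 8 12 0 16-14 9-2 48 2 12 4 1-11 19-35 2-10 0-18-4-17 2-15 8-17 20-31-1-3z"/><path d="M527 125l-17 3-28-3-28 3-12 4-15 14-23 44-5 61-7 18-10 14 9-4 40-4 6-6 11-19 11-11 28-19 32-32 9-5z"/><path d="M527 184l-8 4-32 32-28 19-15 16-9 20 3 40 29 2 40-6 12-6 9 0z"/><path d="M435 271l-8 5-40 4-26 16-22 4-22 18-1 8 3 5 14 16 4 8 2 19-5 26 17 4 5-13 20-20 28-41 13-13 20-3-2-23z"/><path d="M443 439l-4 0-30 60-15 24-55-24-9-2-48 18-15 0-9-3-1 15 221 1-1-38-5-25-11-18z"/><path d="M527 44l-28 21-10 3-22-1-10 2-38 15-8 6 22 25 18 12 76-2z"/><path d="M437 315l-20 2-13 13-28 41-20 20-4 8 1 5 29 1 9-2 20 0 1-14 23-56z"/><path d="M79 16l-62 0-1 58 21-3 21-11 19-3 13-8z"/>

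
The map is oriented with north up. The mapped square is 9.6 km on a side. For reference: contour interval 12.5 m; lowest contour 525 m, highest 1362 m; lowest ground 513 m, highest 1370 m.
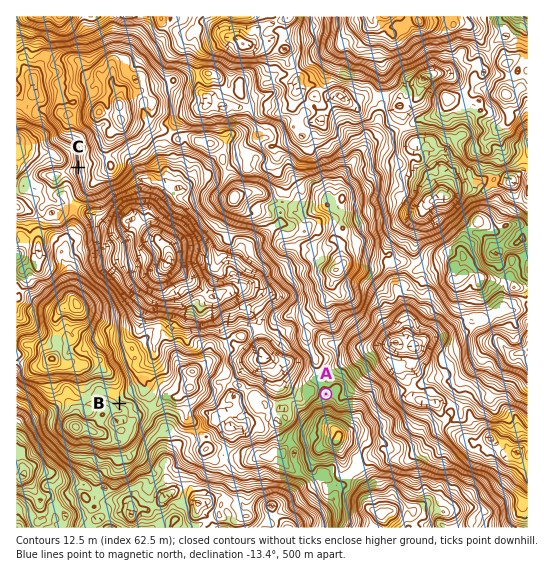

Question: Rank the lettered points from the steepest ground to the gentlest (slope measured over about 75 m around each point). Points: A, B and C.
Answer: C B A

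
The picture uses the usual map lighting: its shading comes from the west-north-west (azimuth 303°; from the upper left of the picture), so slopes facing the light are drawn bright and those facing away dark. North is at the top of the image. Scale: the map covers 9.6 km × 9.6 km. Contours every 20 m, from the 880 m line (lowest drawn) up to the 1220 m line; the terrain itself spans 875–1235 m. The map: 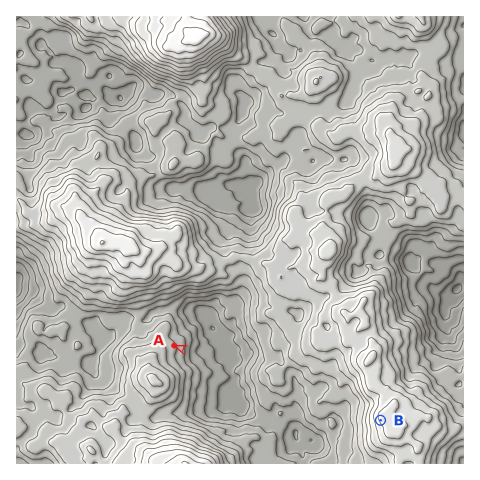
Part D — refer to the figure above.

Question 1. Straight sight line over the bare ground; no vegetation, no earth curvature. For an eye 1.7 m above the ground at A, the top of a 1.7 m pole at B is visible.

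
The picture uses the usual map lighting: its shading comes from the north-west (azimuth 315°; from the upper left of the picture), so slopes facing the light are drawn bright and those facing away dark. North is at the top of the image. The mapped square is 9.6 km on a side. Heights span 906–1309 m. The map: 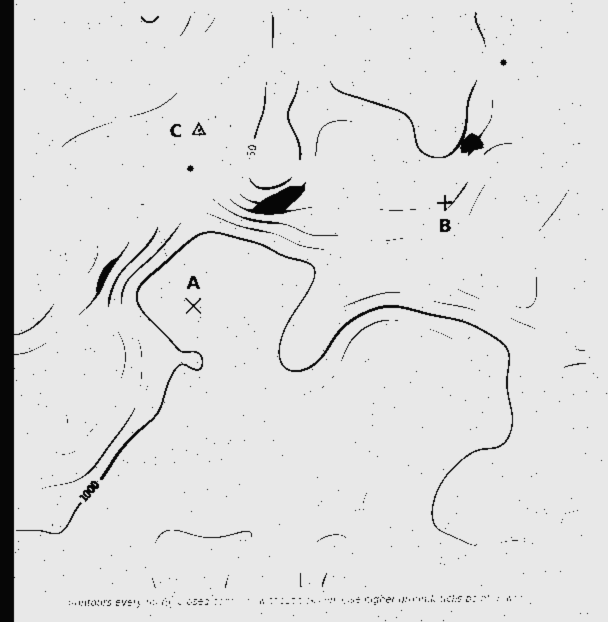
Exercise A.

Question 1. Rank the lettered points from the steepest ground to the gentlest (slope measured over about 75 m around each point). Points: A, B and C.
C B A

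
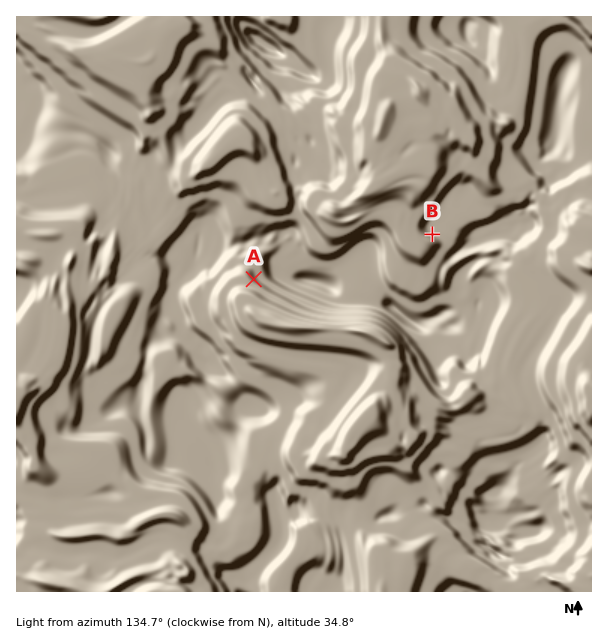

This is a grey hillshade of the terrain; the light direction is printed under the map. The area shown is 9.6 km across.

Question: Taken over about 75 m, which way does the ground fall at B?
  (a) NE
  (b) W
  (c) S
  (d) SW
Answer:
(d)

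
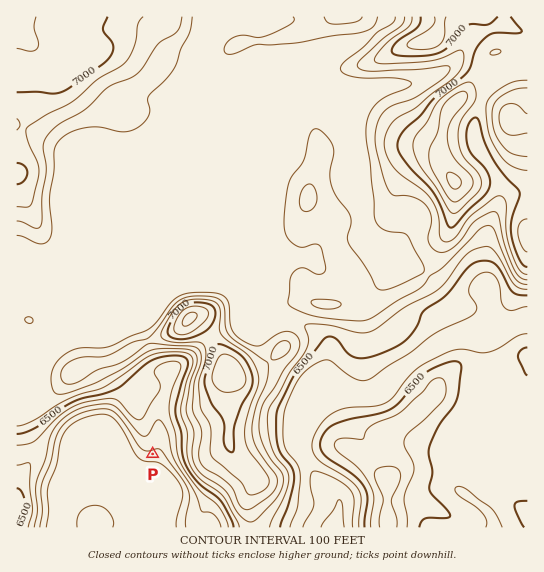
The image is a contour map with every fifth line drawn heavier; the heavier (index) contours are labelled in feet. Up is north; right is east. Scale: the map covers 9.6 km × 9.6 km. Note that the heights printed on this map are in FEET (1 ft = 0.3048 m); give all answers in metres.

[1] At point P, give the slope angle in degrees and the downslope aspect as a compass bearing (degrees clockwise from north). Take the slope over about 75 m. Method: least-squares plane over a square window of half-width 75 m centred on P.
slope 8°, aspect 173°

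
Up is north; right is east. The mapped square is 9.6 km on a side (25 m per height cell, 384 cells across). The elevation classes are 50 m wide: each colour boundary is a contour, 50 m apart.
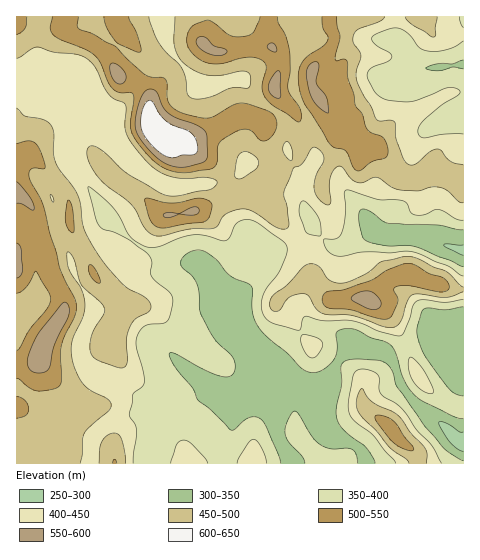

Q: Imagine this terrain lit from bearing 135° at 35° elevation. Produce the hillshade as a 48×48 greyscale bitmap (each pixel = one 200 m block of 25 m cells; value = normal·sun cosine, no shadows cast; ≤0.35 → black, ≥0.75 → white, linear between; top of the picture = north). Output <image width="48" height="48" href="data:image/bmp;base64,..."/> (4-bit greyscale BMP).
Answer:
<image width="48" height="48" href="data:image/bmp;base64,Qk32BAAAAAAAAHYAAAAoAAAAMAAAADAAAAABAAQAAAAAAIAEAAATCwAAEwsAABAAAAAAAAAAAAAAABEREQAiIiIAMzMzAERERABVVVUAZmZmAHd3dwCIiIgAmZmZAKqqqgC7u7sAzMzMAN3d3QDu7u4A////AImZmql1fNqGZniIZFiqqYd3iJiJmau4VoiJmql1e8uHZniYdUeqmIh3iIh3iaqpeIiJmaqFesuXZniZhkeZiJmIiJhmioiJiZmZmaqXeaqYd3iZh1aZh4mIiJh3mYiJqqmZmqqqmZqZh3iIiGaId4mId4d3iZmqqrqZmqmru6qZmIiIiIeIiImHZWdlaJqqmZmZqpmZq7qpmYiImYiIiImHUkdmaJqql4maqpiIiqqpmZmZmZmIiImIUkiYiJmqiImrupmImrqpmZmZmZmYiJmYYji6l3mpiHm8y6mZqrqZmImZmZmYiJqpdCWalmmZiFe9y6maq7qZmZmZmZmYiJvLhTRndmiZiDSd3KiJq7qZmZmZmZmZiInMp2ZndnmZiDJt/ad4rMupmZmYiIiJiIisuYiZiJmZmFIq/7dnnNy6mZmZiIiJiIiaupq7u6qZmXQE7+lmi+7LqpmZiIiJqZmszLu87tqZmYcwf/t1et3cupmZmId6u6q97szN7+upqYhiO+yHeKvLu6mZmHVIu6ib3cvN3/3M3JmGWLuYiImaqqmZmIQlm6dWiJmqzv/e/7qHiJmZmHeImZmZmYYiaahkISV5rN3N7uuIqZiZmIiIiJmZmZhTNXmGQQBHmrqZmeuIqneJiJmpmIiYiZl2RFeJdTETV4dUV8uJuneJiImqqZmYiIh2VWeJh2QhATRDRrqKuoiJiImrupmZmYiHZWiZh2UxABNFZ6mKqZmZiIm97cuqqpmIh2eamHZEMjV4moiamaqYiIit//3My6mZqpd5u6mIiJmqu4iqiLuYiHeL7//t3LqZu6h5vLqau8zLu5m6eLyoiHVXm87t3cqZu6mJvLqaqrzLqpqqd7upiHZUM0iszLqpq6iKvLqqqZu6maqqd6uZmIdkMQJXmYiau6iKu7uqu6q6mKmpiJqYmYd3d2VVd2aKy6eLu7uqq7u6mKqqmJh4mHeKvNypiGVovKd6uby5mZmqmKu6mYd4iHiazv/suoZnmrhpqK3KmHaJiJq7qoZniId5vN/tuph3iap4l4zbqWRoiHirunZniHZ5qr3dy6mqmJqImHm8unRHd2ebunZ4hlWJmZvMy6m8uJqIqXeKupZFZmaKqoeIdCSJh3iru7m9yZqImphoq6l2ZnZ4mYiIcgKJdUVniqmbupmIqpqGi7uYiIiImZiJgwB5dUREVnd5qpiIqpqWZ5u6mYmYiZiIlwBql3ZkRFVpqYiJq6mXZVeaqomqmZiHq2Fauoh3ZVVZuXeJm7mYZlVnmYiqmYhljKVIupiIh3UnymeIirqZh2ZVZ3iaqZhUaqhnmpmqqYYkulepi8uqqYdmVpiJqqhkaJmIiZq93LlVqkSqi927u6mZiLqau7l2aJmZiIms3cuYq1FqmbyqqqvMu8yqu6qYiZqZhmiZmZmJq4RIqpqYmZrNzMupmpiIiaqZdTWIdmVXqpdnrLuqmYiru6uXipd3iaqZhTRoh3ZnmZd4q93cuZmaqqqXeaiHiZmYhkRniId4mYdpms7uyqqqqg=="/>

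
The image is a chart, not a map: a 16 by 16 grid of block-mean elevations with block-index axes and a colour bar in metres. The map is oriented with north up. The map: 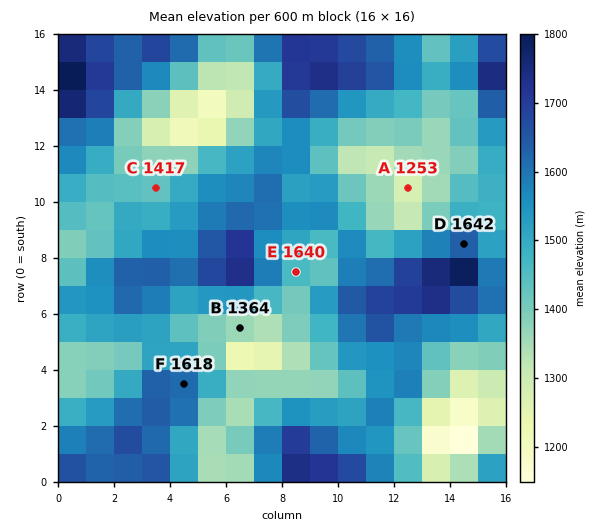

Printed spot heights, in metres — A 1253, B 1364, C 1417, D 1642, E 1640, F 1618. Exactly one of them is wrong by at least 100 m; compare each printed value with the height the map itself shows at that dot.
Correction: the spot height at E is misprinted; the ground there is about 1465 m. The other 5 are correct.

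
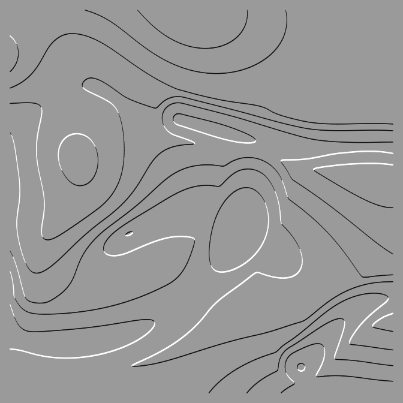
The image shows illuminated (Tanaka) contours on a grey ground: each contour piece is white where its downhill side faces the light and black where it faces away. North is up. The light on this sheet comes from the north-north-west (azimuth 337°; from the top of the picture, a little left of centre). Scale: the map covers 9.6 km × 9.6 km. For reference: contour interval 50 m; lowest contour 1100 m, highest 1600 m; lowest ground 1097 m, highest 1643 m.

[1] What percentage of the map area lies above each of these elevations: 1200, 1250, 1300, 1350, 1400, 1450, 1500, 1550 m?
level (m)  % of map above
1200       96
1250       88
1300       70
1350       55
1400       45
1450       34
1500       22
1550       6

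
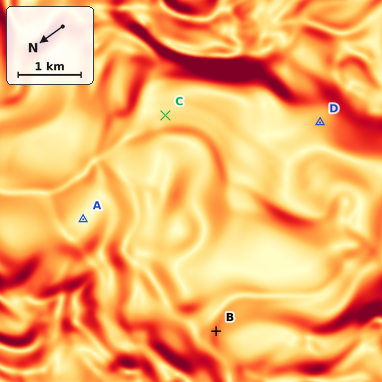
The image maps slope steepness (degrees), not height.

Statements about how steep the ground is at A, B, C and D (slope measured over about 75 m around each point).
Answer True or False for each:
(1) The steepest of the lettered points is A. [False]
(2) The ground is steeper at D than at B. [False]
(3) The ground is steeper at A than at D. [False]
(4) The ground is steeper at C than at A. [True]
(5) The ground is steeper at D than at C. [True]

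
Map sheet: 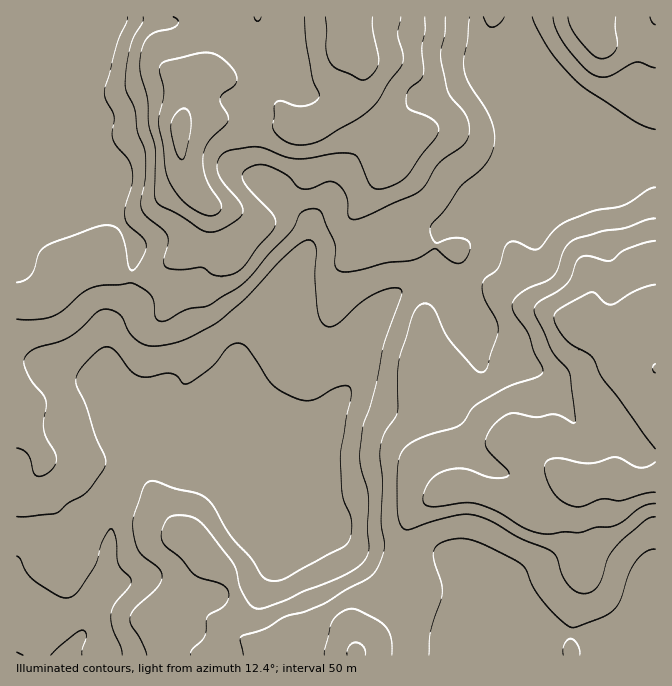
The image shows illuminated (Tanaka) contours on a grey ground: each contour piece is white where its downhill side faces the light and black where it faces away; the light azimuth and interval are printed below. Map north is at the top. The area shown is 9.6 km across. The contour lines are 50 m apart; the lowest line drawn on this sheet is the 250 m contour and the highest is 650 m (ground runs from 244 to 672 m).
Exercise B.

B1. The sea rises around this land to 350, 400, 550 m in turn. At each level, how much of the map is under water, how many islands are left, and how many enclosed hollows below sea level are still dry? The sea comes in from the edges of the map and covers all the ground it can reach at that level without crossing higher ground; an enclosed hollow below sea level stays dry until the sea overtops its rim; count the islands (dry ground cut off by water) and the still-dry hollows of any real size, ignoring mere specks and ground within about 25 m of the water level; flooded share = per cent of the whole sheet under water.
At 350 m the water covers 14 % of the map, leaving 0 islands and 0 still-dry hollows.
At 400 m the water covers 26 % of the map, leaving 0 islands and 0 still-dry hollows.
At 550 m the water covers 80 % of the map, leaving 0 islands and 0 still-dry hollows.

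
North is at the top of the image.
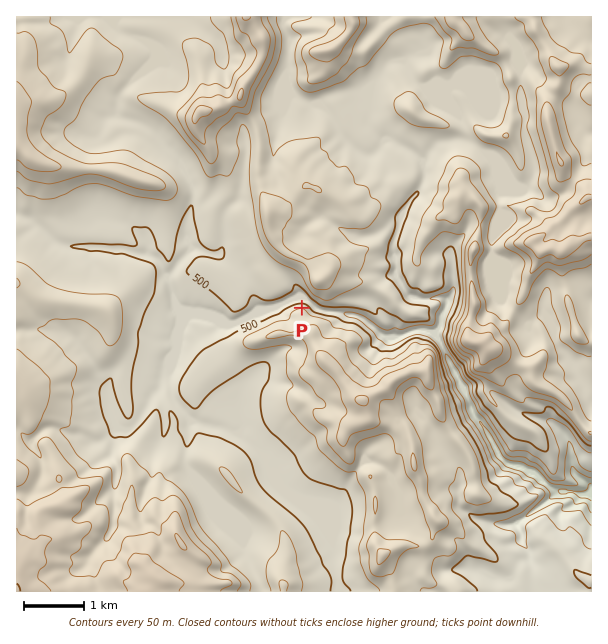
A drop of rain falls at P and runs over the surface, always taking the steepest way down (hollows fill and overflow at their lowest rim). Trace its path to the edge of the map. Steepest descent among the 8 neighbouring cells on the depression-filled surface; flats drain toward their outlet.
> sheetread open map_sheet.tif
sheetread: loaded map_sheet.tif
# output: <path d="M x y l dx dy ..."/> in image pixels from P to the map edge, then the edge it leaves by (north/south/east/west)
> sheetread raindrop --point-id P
<path d="M302 308l0-8 4 0 3 2 8 7 3 0 1 2 6 0 2 1 13 0 2 2 4 0 2 1 6 0 9 5 6 6 1 0 8 7 3 2 21 0 9-5 10 0 2 2 3 0 6 6 1 0 8 9 3 6 0 3 4 9 3 3 0 4 5 6 1 9 2 3 6 6 3 6 0 6 1 3 14 17 1 4 3 3 5 9 0 3 3 6 9 9 3 2 9 0 1 1 3 0 5 3 6 2 18 18 6 1 4 3 15 0 2 2 4 0 2-2 7 0"/>
exit: east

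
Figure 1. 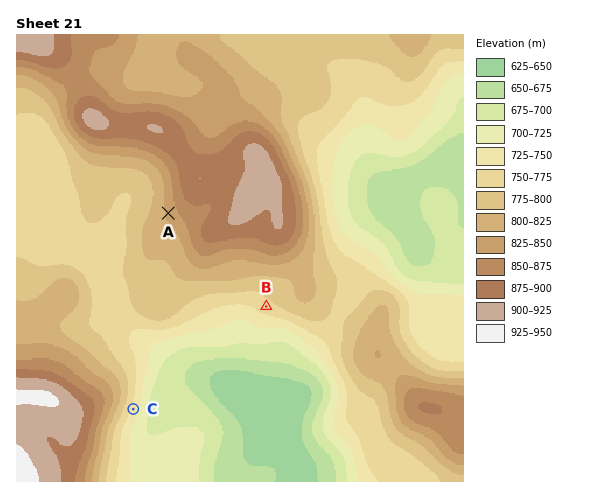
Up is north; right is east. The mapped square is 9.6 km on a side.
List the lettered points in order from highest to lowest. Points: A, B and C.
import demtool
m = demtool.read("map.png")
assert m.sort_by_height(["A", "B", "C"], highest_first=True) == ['A', 'B', 'C']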